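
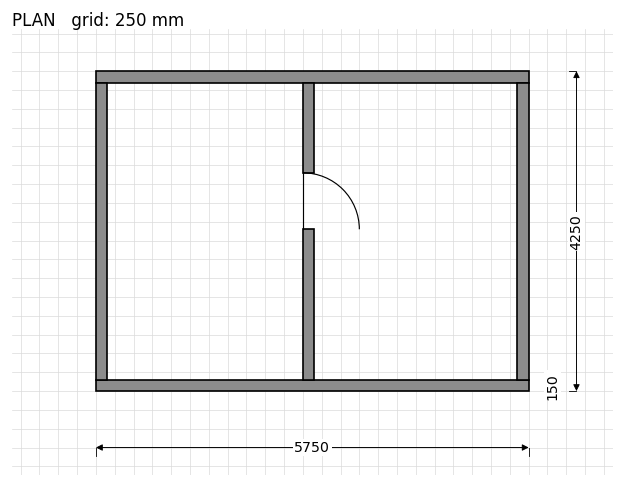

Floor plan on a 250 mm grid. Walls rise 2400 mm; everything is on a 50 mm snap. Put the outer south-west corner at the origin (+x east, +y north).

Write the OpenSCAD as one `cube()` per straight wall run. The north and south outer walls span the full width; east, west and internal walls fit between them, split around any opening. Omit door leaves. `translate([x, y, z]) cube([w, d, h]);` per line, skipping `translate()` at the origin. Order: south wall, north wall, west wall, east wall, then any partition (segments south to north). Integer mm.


cube([5750, 150, 2400]);
translate([0, 4100, 0]) cube([5750, 150, 2400]);
translate([0, 150, 0]) cube([150, 3950, 2400]);
translate([5600, 150, 0]) cube([150, 3950, 2400]);
translate([2750, 150, 0]) cube([150, 2000, 2400]);
translate([2750, 2900, 0]) cube([150, 1200, 2400]);


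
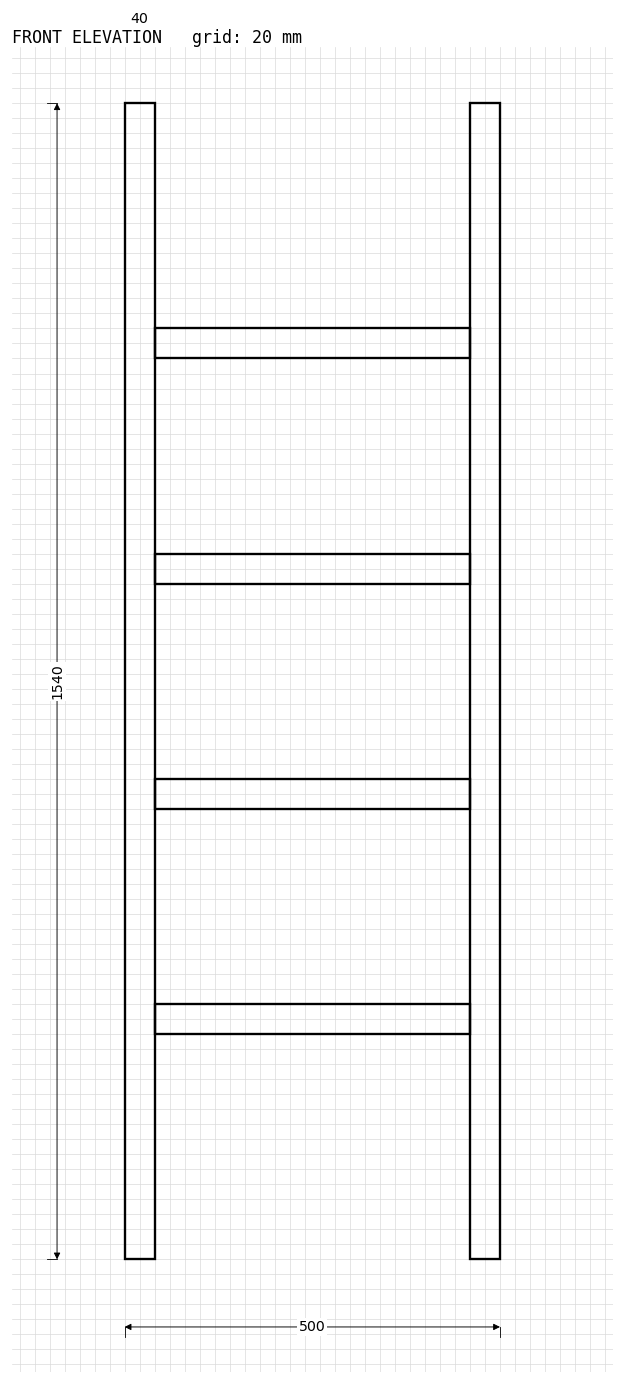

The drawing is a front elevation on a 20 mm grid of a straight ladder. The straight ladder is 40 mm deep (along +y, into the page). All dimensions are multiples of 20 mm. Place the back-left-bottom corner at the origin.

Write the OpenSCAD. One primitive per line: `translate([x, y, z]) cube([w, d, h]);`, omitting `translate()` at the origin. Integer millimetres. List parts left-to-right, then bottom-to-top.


cube([40, 40, 1540]);
translate([40, 0, 300]) cube([420, 40, 40]);
translate([40, 0, 600]) cube([420, 40, 40]);
translate([40, 0, 900]) cube([420, 40, 40]);
translate([40, 0, 1200]) cube([420, 40, 40]);
translate([460, 0, 0]) cube([40, 40, 1540]);


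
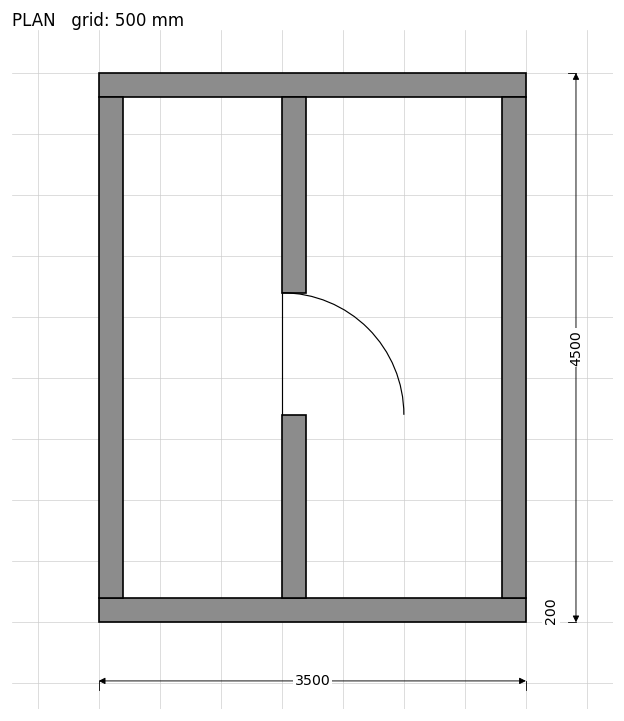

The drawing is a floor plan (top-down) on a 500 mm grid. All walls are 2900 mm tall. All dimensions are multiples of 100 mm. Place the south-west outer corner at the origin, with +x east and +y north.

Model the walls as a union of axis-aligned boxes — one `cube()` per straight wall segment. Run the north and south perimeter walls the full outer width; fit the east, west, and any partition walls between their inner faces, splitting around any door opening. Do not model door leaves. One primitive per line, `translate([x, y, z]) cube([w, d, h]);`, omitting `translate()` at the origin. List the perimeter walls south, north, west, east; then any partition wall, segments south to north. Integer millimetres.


cube([3500, 200, 2900]);
translate([0, 4300, 0]) cube([3500, 200, 2900]);
translate([0, 200, 0]) cube([200, 4100, 2900]);
translate([3300, 200, 0]) cube([200, 4100, 2900]);
translate([1500, 200, 0]) cube([200, 1500, 2900]);
translate([1500, 2700, 0]) cube([200, 1600, 2900]);


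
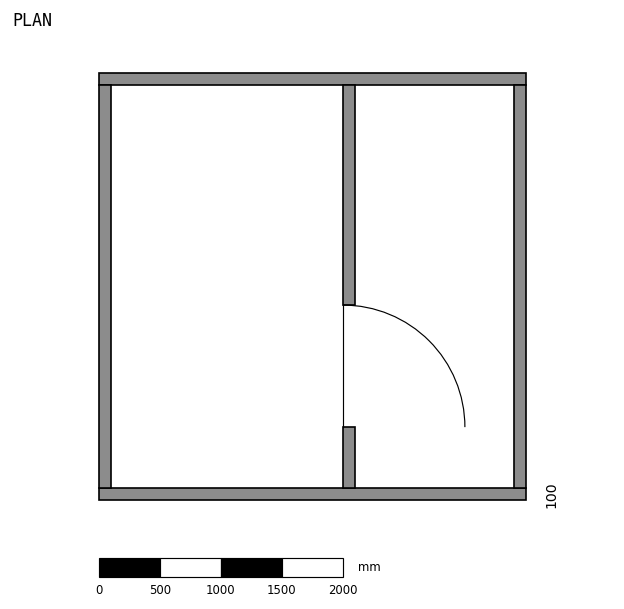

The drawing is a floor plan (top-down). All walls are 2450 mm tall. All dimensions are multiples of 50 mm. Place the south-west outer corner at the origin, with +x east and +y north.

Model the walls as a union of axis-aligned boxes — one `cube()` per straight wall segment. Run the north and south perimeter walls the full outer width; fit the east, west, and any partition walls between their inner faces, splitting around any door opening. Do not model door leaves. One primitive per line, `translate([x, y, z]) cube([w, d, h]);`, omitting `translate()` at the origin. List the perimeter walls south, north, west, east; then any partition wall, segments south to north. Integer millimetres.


cube([3500, 100, 2450]);
translate([0, 3400, 0]) cube([3500, 100, 2450]);
translate([0, 100, 0]) cube([100, 3300, 2450]);
translate([3400, 100, 0]) cube([100, 3300, 2450]);
translate([2000, 100, 0]) cube([100, 500, 2450]);
translate([2000, 1600, 0]) cube([100, 1800, 2450]);


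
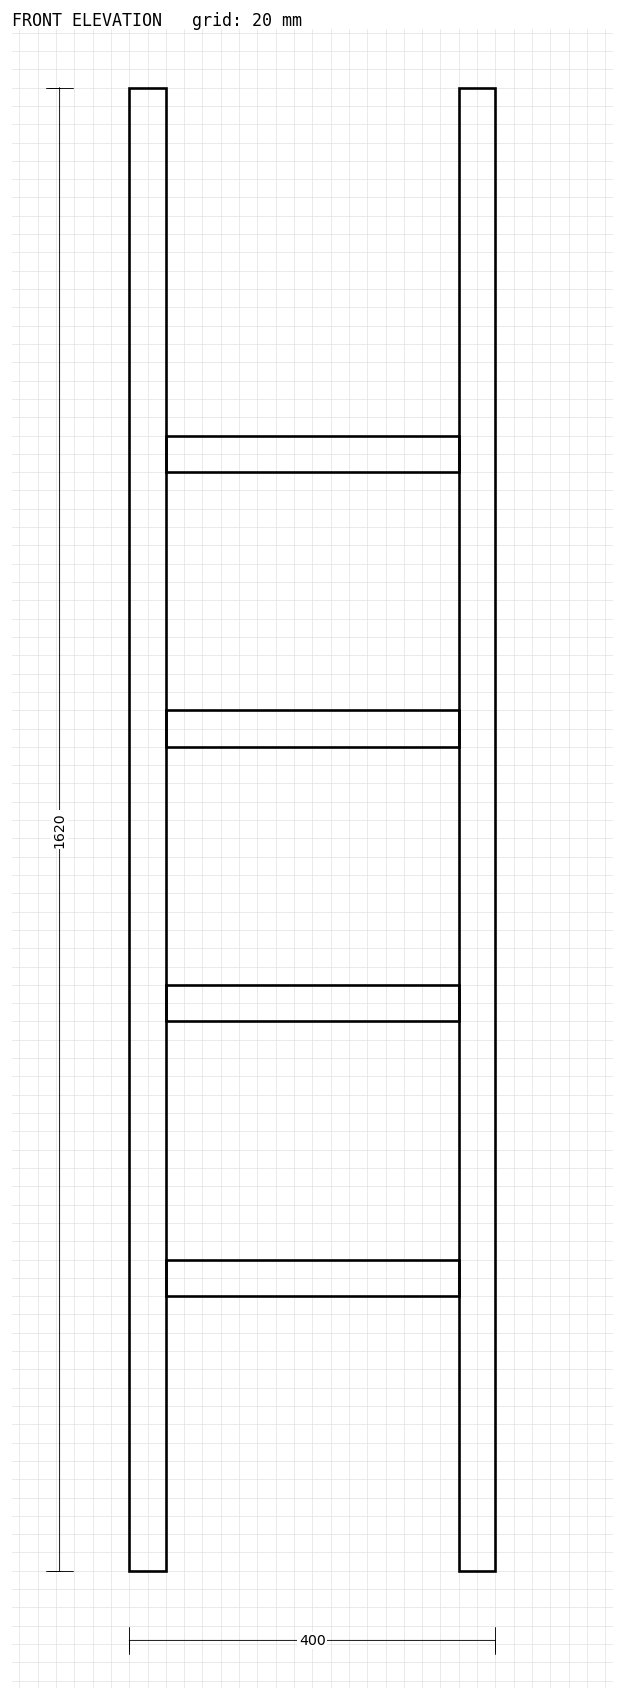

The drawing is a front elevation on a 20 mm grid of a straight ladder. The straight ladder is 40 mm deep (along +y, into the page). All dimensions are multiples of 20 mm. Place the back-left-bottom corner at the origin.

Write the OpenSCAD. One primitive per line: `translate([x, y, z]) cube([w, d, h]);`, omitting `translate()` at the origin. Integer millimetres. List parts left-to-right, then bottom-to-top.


cube([40, 40, 1620]);
translate([40, 0, 300]) cube([320, 40, 40]);
translate([40, 0, 600]) cube([320, 40, 40]);
translate([40, 0, 900]) cube([320, 40, 40]);
translate([40, 0, 1200]) cube([320, 40, 40]);
translate([360, 0, 0]) cube([40, 40, 1620]);


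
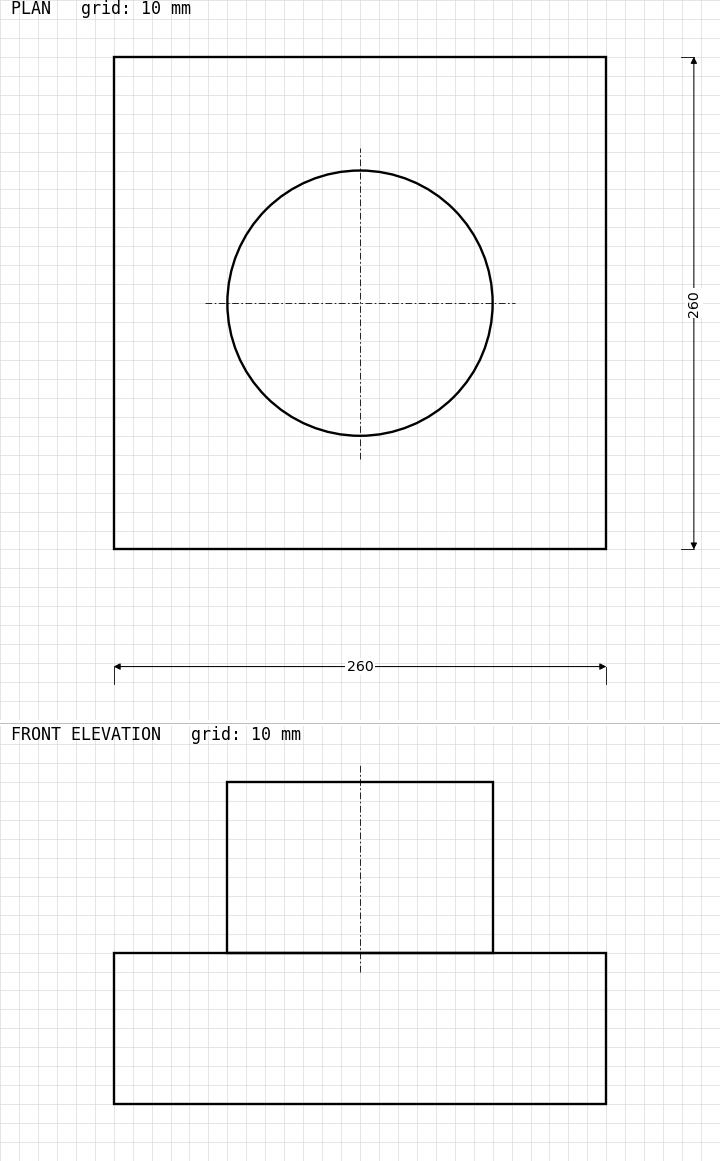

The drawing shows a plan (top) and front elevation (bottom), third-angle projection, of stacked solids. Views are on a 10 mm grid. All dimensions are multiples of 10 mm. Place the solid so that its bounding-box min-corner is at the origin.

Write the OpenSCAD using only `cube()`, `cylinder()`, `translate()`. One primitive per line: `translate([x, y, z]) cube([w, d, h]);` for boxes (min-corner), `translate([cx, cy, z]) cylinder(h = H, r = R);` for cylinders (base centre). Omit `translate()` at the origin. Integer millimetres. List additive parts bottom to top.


cube([260, 260, 80]);
translate([130, 130, 80]) cylinder(h = 90, r = 70);


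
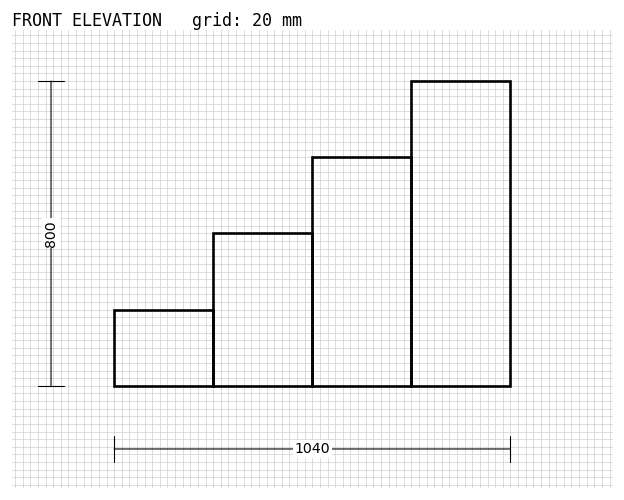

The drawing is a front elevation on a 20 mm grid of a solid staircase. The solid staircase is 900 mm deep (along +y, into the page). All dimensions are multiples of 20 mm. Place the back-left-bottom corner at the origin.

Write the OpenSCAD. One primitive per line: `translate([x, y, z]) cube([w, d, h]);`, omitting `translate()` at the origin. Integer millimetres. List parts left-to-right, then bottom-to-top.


cube([260, 900, 200]);
translate([260, 0, 0]) cube([260, 900, 400]);
translate([520, 0, 0]) cube([260, 900, 600]);
translate([780, 0, 0]) cube([260, 900, 800]);


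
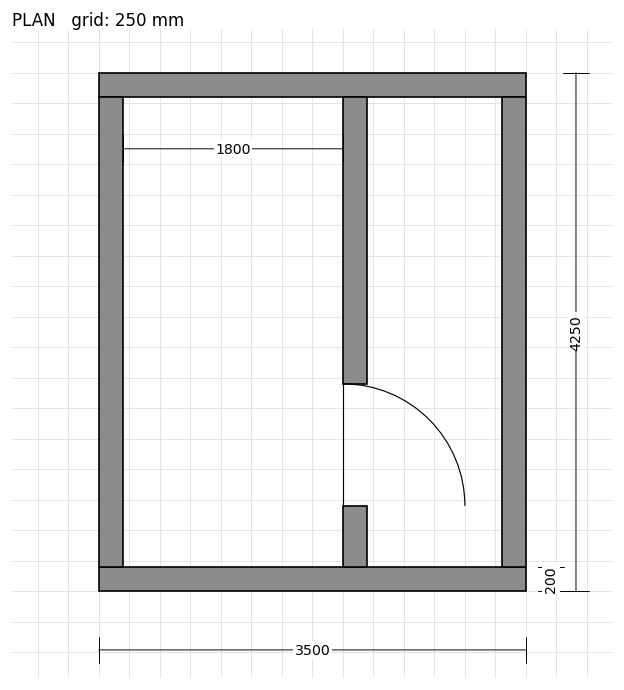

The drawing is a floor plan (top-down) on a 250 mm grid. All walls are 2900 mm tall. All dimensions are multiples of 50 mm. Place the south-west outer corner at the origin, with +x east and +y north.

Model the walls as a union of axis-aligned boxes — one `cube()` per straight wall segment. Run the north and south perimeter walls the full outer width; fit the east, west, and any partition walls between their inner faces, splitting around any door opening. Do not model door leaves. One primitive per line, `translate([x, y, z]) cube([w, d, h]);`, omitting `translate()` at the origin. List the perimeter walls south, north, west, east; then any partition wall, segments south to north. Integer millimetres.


cube([3500, 200, 2900]);
translate([0, 4050, 0]) cube([3500, 200, 2900]);
translate([0, 200, 0]) cube([200, 3850, 2900]);
translate([3300, 200, 0]) cube([200, 3850, 2900]);
translate([2000, 200, 0]) cube([200, 500, 2900]);
translate([2000, 1700, 0]) cube([200, 2350, 2900]);


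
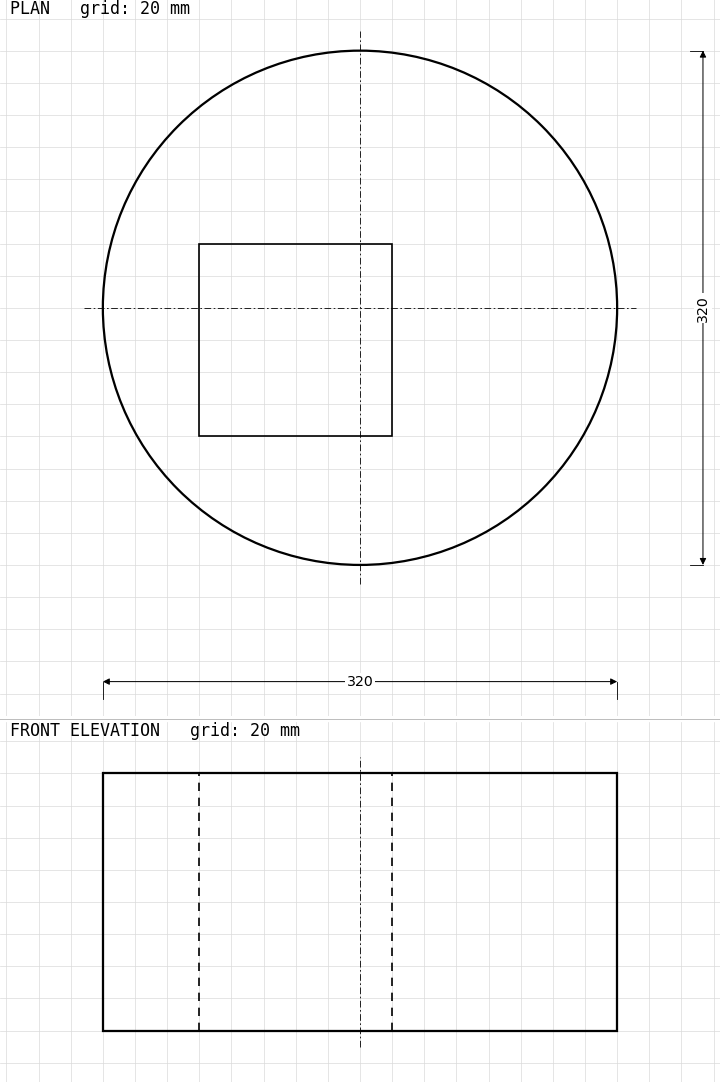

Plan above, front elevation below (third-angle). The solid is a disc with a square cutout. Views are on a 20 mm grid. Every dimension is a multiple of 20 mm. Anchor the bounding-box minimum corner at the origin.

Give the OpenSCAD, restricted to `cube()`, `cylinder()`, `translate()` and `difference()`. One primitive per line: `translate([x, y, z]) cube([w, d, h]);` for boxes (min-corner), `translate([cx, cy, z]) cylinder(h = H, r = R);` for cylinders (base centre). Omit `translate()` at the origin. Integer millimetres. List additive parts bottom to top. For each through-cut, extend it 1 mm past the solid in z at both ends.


difference() {
  translate([160, 160, 0]) cylinder(h = 160, r = 160);
  translate([60, 80, -1]) cube([120, 120, 162]);
}


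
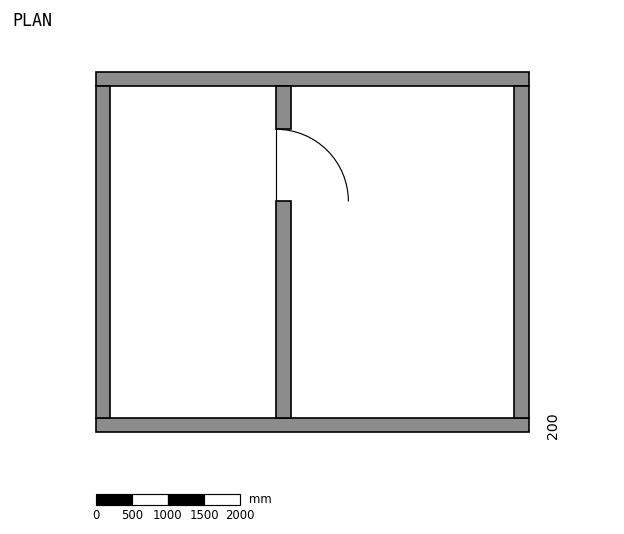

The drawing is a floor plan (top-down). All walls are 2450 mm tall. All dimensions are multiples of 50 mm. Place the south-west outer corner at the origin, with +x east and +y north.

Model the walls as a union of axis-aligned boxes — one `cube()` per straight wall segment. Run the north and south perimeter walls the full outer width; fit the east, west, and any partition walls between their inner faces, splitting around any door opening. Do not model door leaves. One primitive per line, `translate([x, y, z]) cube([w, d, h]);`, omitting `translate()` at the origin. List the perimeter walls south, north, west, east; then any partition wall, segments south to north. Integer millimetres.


cube([6000, 200, 2450]);
translate([0, 4800, 0]) cube([6000, 200, 2450]);
translate([0, 200, 0]) cube([200, 4600, 2450]);
translate([5800, 200, 0]) cube([200, 4600, 2450]);
translate([2500, 200, 0]) cube([200, 3000, 2450]);
translate([2500, 4200, 0]) cube([200, 600, 2450]);


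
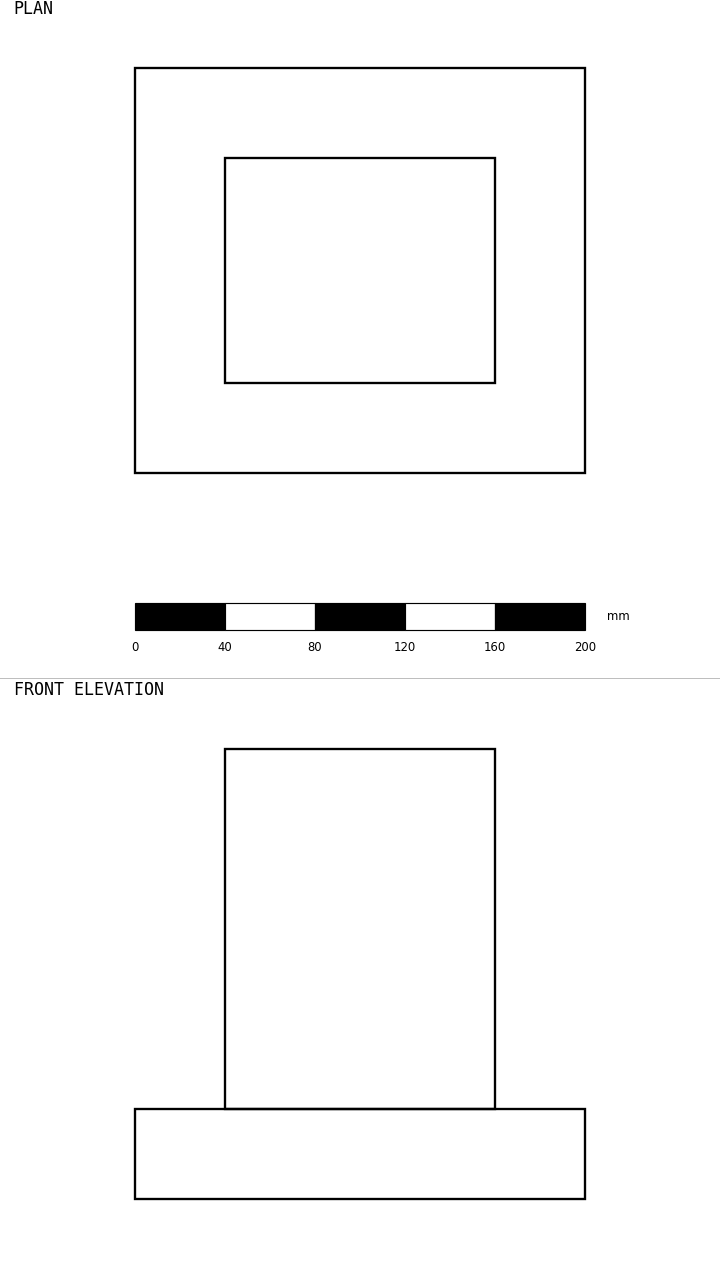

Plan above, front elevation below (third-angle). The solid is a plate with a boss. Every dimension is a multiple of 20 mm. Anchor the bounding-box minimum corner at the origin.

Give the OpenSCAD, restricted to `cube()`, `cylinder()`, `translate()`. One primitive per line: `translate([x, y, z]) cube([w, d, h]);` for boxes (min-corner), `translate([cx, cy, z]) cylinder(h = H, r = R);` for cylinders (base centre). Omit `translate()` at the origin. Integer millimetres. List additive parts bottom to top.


cube([200, 180, 40]);
translate([40, 40, 40]) cube([120, 100, 160]);


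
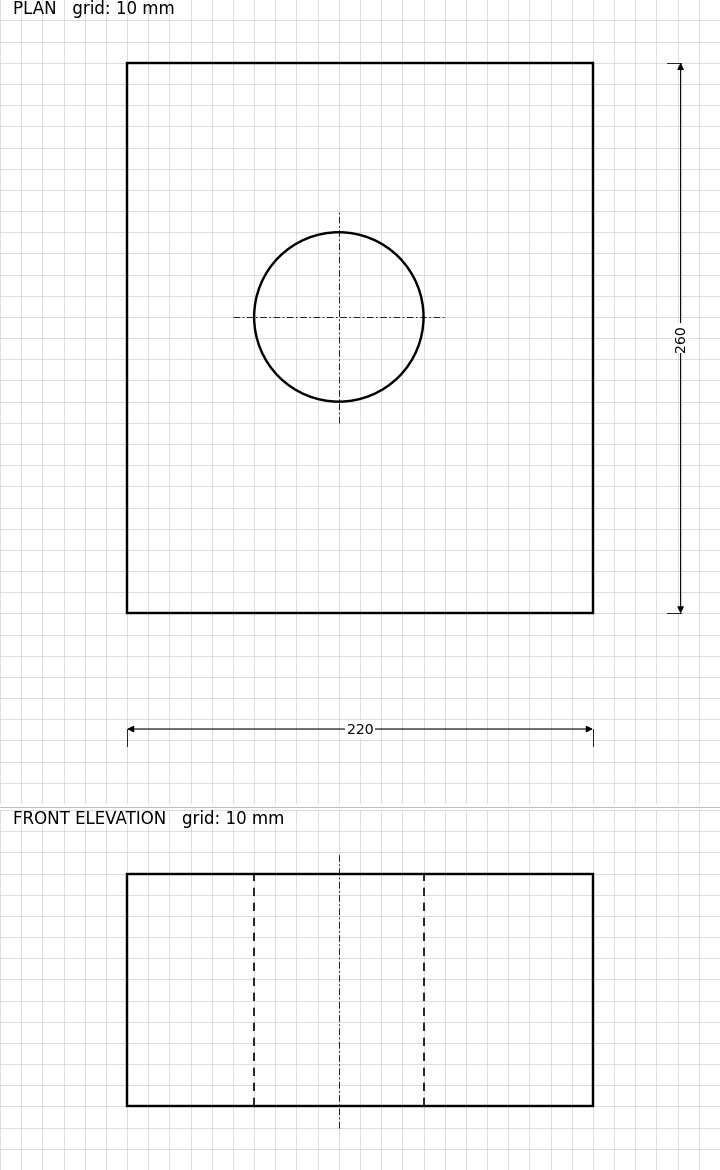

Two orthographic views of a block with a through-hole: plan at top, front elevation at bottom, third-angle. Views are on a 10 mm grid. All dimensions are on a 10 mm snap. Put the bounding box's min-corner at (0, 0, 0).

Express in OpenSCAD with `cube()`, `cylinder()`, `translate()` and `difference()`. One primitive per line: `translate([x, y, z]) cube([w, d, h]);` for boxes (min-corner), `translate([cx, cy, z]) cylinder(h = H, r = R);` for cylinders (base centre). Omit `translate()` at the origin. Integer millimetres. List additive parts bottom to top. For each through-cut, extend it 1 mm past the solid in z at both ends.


difference() {
  cube([220, 260, 110]);
  translate([100, 140, -1]) cylinder(h = 112, r = 40);
}


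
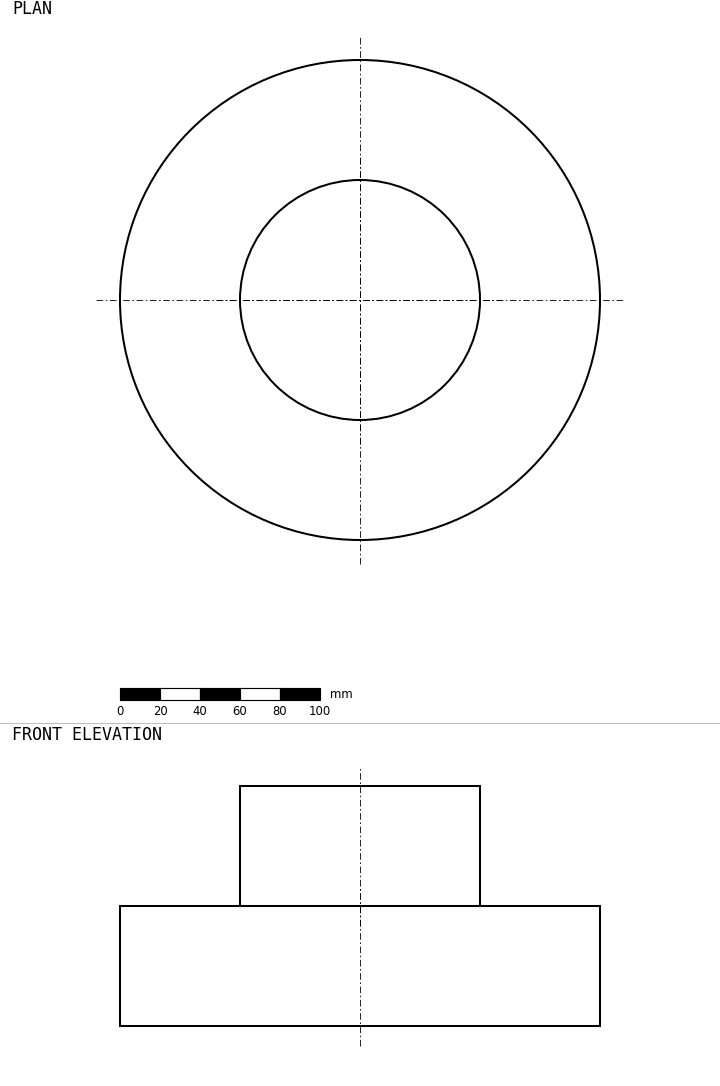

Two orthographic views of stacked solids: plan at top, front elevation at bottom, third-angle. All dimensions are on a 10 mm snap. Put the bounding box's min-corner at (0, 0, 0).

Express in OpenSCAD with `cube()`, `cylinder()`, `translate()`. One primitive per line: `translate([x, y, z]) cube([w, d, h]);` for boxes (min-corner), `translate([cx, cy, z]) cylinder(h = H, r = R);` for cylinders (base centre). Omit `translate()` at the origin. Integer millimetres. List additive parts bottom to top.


translate([120, 120, 0]) cylinder(h = 60, r = 120);
translate([120, 120, 60]) cylinder(h = 60, r = 60);


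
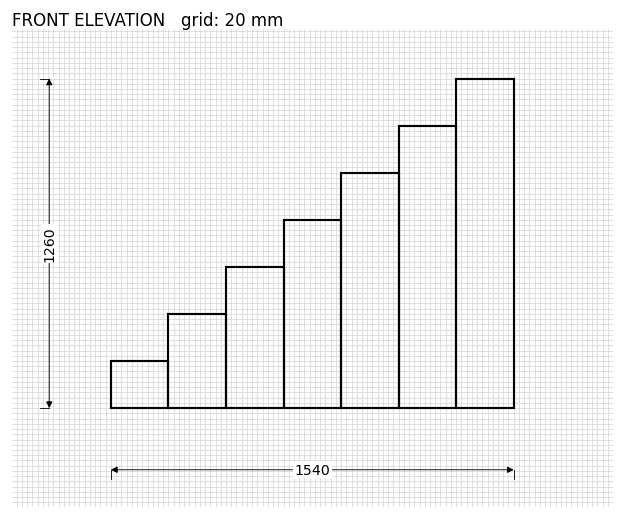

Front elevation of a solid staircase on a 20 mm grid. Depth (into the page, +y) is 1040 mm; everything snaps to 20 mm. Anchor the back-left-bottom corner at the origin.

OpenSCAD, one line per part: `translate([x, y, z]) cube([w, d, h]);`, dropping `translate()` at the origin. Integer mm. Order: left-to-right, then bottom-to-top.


cube([220, 1040, 180]);
translate([220, 0, 0]) cube([220, 1040, 360]);
translate([440, 0, 0]) cube([220, 1040, 540]);
translate([660, 0, 0]) cube([220, 1040, 720]);
translate([880, 0, 0]) cube([220, 1040, 900]);
translate([1100, 0, 0]) cube([220, 1040, 1080]);
translate([1320, 0, 0]) cube([220, 1040, 1260]);


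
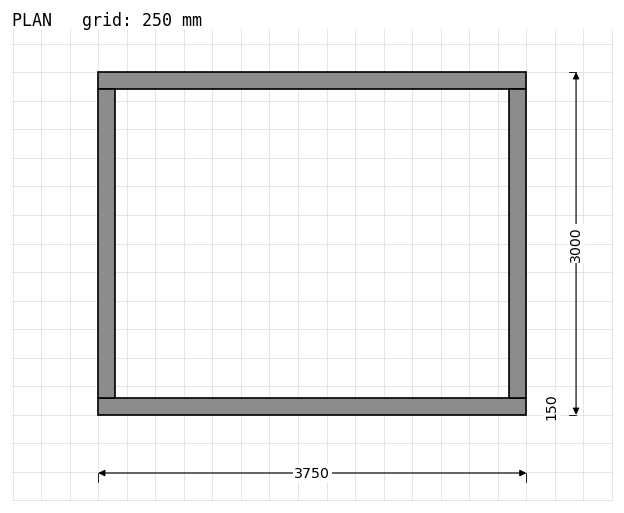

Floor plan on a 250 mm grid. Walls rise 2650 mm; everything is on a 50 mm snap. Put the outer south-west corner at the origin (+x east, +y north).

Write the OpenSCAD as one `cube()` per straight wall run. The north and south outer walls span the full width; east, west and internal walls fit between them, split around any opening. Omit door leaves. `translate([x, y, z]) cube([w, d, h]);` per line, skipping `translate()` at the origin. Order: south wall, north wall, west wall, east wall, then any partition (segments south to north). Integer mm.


cube([3750, 150, 2650]);
translate([0, 2850, 0]) cube([3750, 150, 2650]);
translate([0, 150, 0]) cube([150, 2700, 2650]);
translate([3600, 150, 0]) cube([150, 2700, 2650]);


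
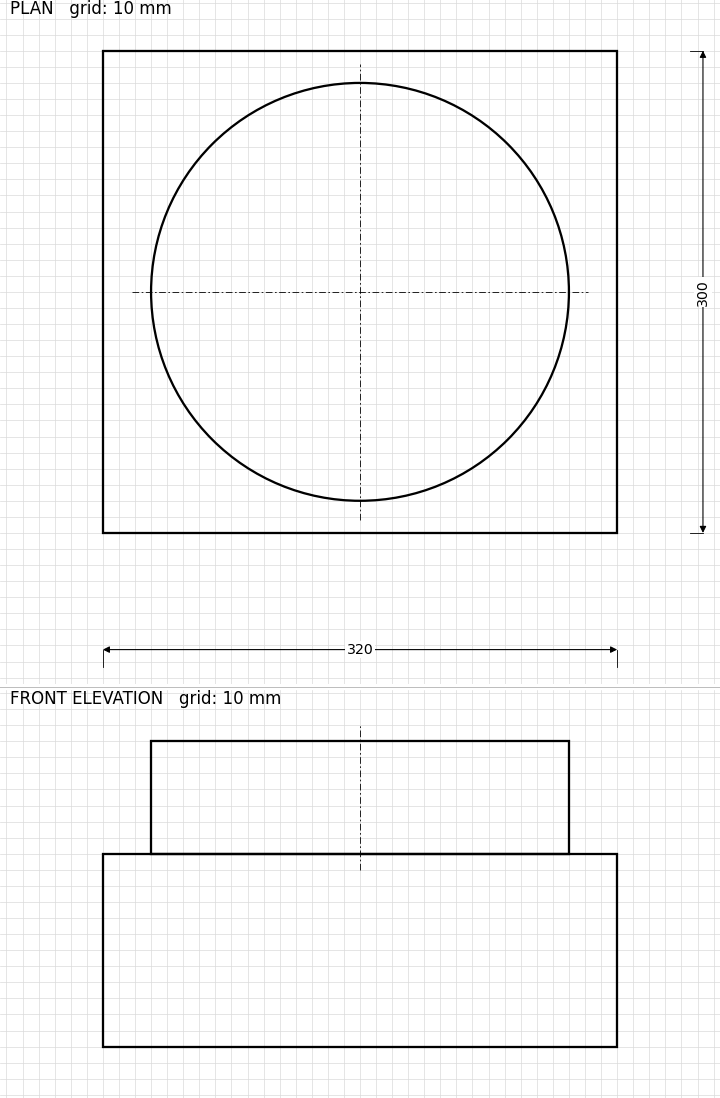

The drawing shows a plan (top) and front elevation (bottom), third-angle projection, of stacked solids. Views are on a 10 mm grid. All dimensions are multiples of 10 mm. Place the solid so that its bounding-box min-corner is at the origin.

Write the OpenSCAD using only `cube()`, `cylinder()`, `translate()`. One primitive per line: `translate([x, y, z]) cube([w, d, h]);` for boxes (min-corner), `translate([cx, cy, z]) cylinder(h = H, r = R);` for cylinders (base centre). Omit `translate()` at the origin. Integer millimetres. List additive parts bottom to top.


cube([320, 300, 120]);
translate([160, 150, 120]) cylinder(h = 70, r = 130);


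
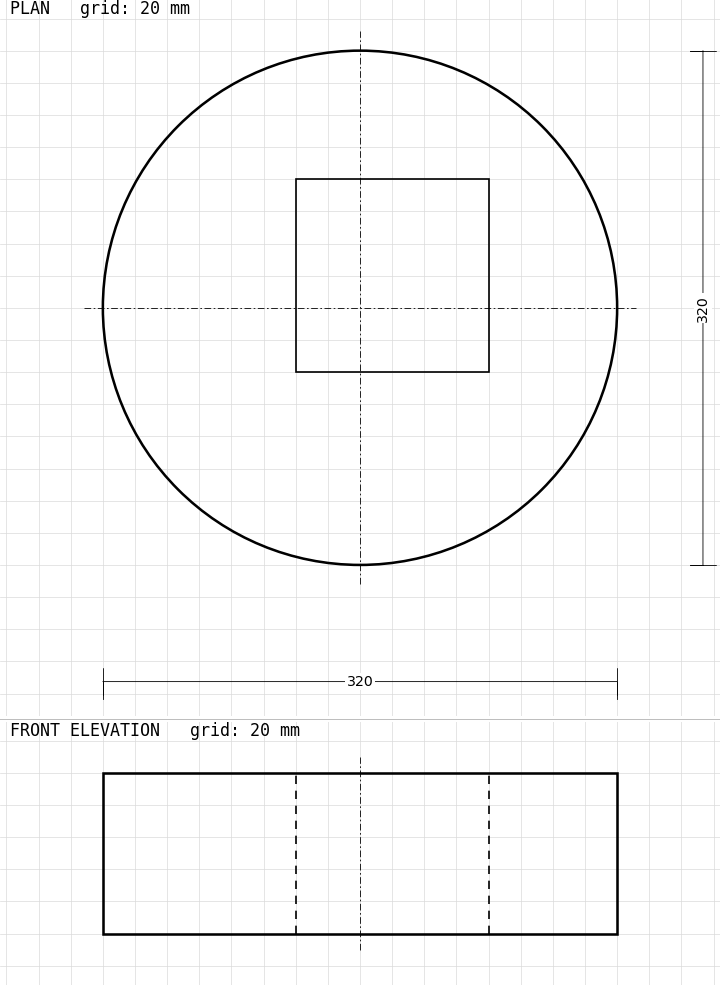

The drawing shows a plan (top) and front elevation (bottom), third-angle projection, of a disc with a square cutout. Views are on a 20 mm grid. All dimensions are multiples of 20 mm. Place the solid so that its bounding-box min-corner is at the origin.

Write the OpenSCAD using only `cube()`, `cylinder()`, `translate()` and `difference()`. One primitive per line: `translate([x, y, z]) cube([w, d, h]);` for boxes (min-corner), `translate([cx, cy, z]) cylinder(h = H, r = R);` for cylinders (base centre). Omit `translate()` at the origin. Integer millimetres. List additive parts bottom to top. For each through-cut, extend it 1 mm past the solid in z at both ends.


difference() {
  translate([160, 160, 0]) cylinder(h = 100, r = 160);
  translate([120, 120, -1]) cube([120, 120, 102]);
}


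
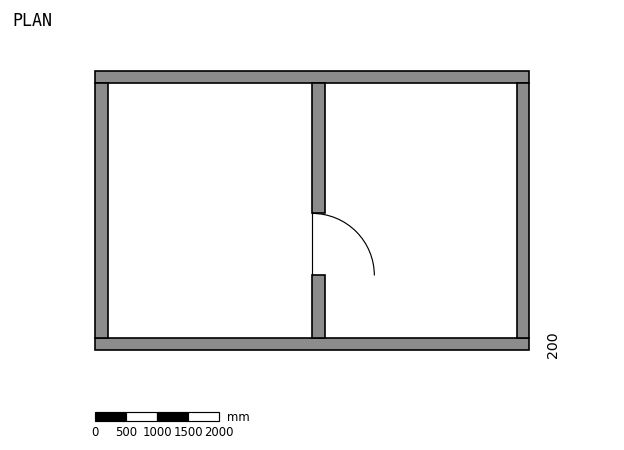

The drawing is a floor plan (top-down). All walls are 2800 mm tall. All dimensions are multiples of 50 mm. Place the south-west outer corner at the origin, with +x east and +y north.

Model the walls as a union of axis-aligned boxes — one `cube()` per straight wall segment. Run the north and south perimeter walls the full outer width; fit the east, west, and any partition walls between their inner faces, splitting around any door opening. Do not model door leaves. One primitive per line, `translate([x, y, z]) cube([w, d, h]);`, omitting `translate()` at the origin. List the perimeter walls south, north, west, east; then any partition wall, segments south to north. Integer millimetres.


cube([7000, 200, 2800]);
translate([0, 4300, 0]) cube([7000, 200, 2800]);
translate([0, 200, 0]) cube([200, 4100, 2800]);
translate([6800, 200, 0]) cube([200, 4100, 2800]);
translate([3500, 200, 0]) cube([200, 1000, 2800]);
translate([3500, 2200, 0]) cube([200, 2100, 2800]);


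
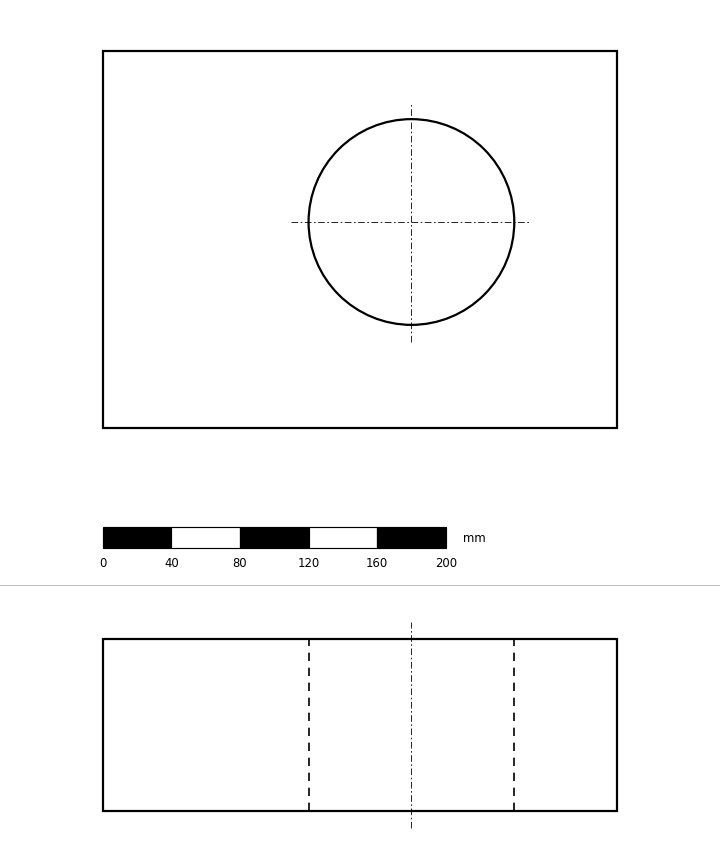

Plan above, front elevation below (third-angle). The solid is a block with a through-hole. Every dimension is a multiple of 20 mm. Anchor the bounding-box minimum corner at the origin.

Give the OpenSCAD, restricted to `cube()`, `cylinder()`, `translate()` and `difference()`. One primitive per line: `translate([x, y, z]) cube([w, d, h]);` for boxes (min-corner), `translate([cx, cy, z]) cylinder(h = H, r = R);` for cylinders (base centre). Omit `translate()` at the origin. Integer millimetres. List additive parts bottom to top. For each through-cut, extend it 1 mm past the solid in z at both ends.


difference() {
  cube([300, 220, 100]);
  translate([180, 120, -1]) cylinder(h = 102, r = 60);
}


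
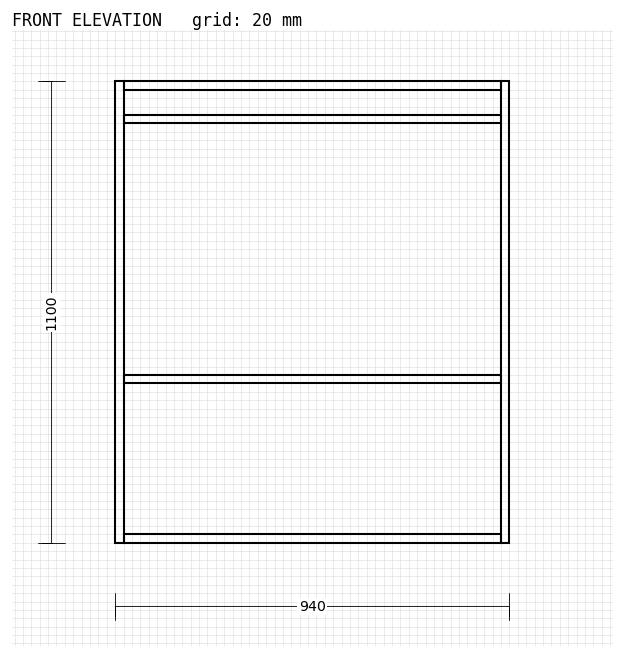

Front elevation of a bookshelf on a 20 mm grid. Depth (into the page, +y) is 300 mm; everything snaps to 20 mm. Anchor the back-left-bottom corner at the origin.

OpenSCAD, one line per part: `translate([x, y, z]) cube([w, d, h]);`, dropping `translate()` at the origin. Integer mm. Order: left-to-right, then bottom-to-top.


cube([20, 300, 1100]);
translate([20, 0, 0]) cube([900, 300, 20]);
translate([20, 0, 380]) cube([900, 300, 20]);
translate([20, 0, 1000]) cube([900, 300, 20]);
translate([20, 0, 1080]) cube([900, 300, 20]);
translate([920, 0, 0]) cube([20, 300, 1100]);


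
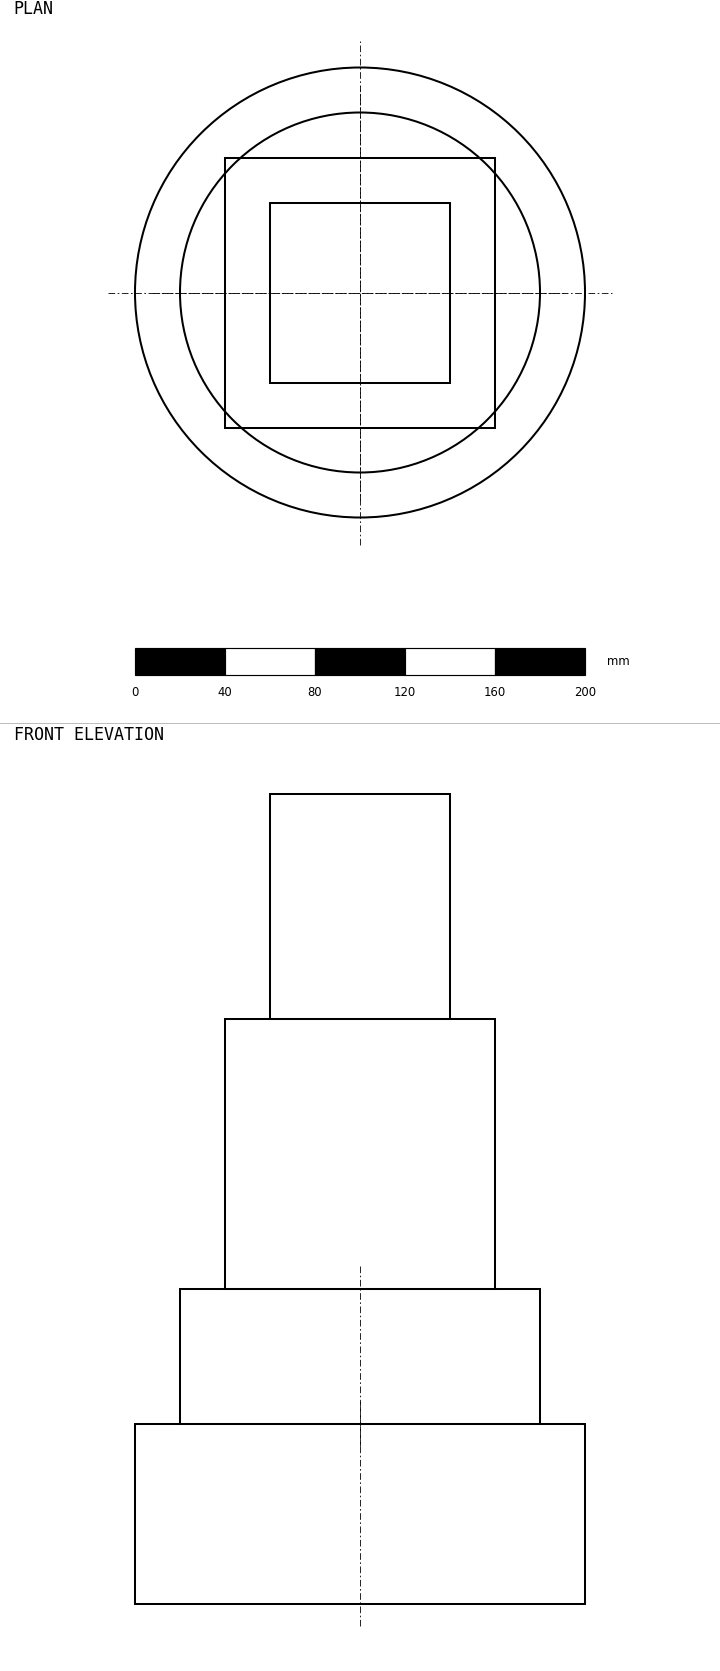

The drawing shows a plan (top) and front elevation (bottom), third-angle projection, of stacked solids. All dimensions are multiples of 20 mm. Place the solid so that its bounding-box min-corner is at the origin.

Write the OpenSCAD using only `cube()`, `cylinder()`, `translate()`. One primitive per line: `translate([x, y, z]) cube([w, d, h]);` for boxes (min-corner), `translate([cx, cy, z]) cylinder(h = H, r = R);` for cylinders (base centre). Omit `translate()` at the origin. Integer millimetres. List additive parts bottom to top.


translate([100, 100, 0]) cylinder(h = 80, r = 100);
translate([100, 100, 80]) cylinder(h = 60, r = 80);
translate([40, 40, 140]) cube([120, 120, 120]);
translate([60, 60, 260]) cube([80, 80, 100]);


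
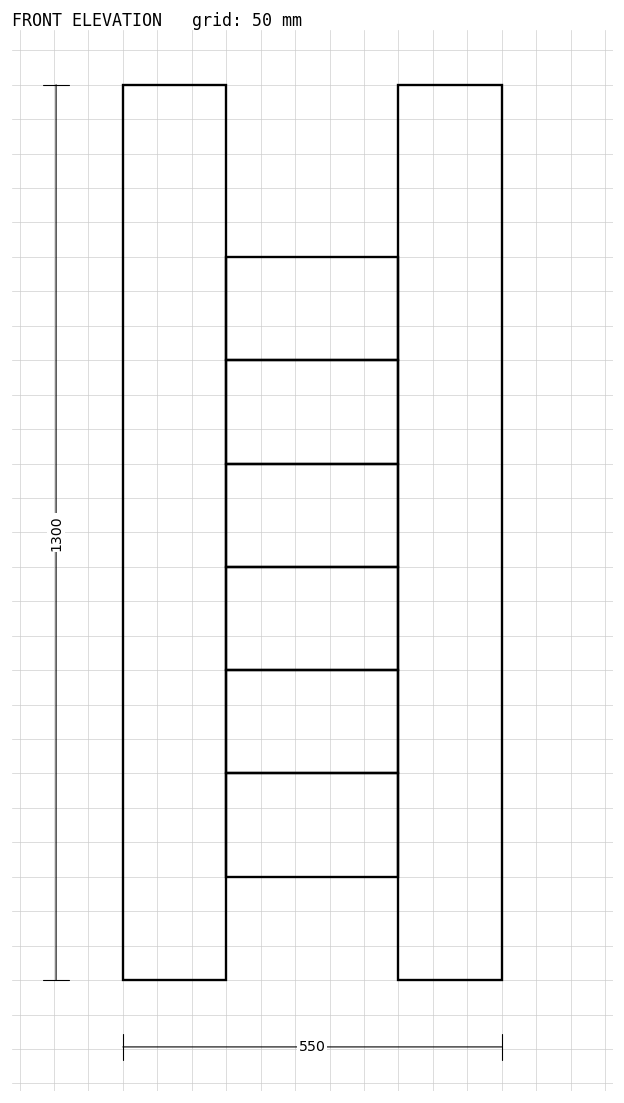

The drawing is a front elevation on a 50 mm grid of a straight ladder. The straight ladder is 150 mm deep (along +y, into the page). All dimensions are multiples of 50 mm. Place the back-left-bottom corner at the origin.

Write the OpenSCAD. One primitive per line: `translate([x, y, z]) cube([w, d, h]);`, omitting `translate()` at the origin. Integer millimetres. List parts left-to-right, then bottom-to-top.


cube([150, 150, 1300]);
translate([150, 0, 150]) cube([250, 150, 150]);
translate([150, 0, 300]) cube([250, 150, 150]);
translate([150, 0, 450]) cube([250, 150, 150]);
translate([150, 0, 600]) cube([250, 150, 150]);
translate([150, 0, 750]) cube([250, 150, 150]);
translate([150, 0, 900]) cube([250, 150, 150]);
translate([400, 0, 0]) cube([150, 150, 1300]);


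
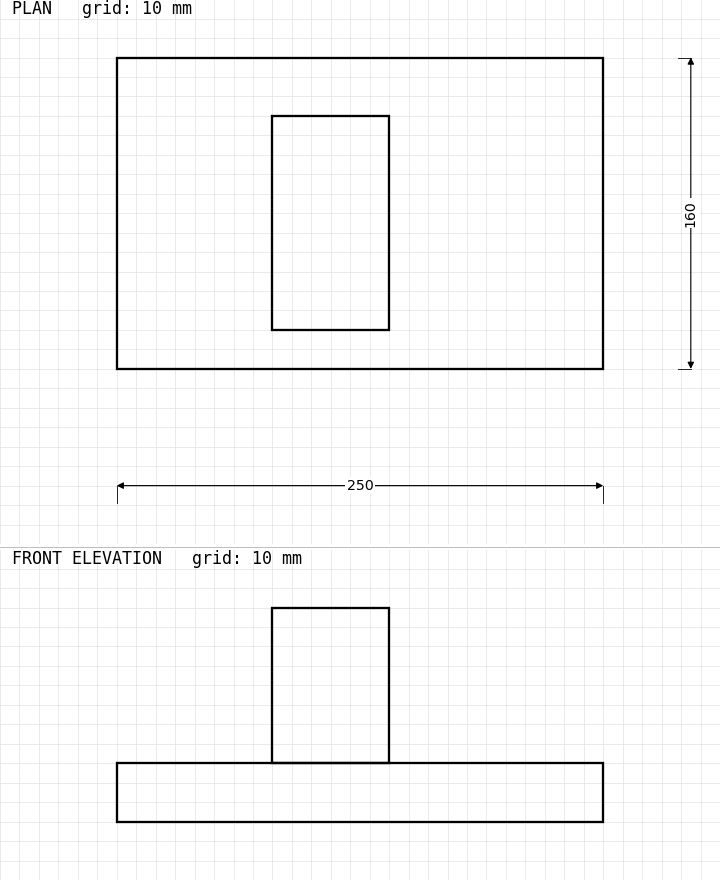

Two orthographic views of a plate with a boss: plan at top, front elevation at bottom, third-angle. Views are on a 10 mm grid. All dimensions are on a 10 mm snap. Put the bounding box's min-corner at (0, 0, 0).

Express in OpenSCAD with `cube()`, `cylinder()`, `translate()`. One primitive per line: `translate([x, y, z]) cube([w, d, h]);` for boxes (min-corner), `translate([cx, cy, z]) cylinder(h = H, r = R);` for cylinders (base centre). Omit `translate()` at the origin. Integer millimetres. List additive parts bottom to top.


cube([250, 160, 30]);
translate([80, 20, 30]) cube([60, 110, 80]);


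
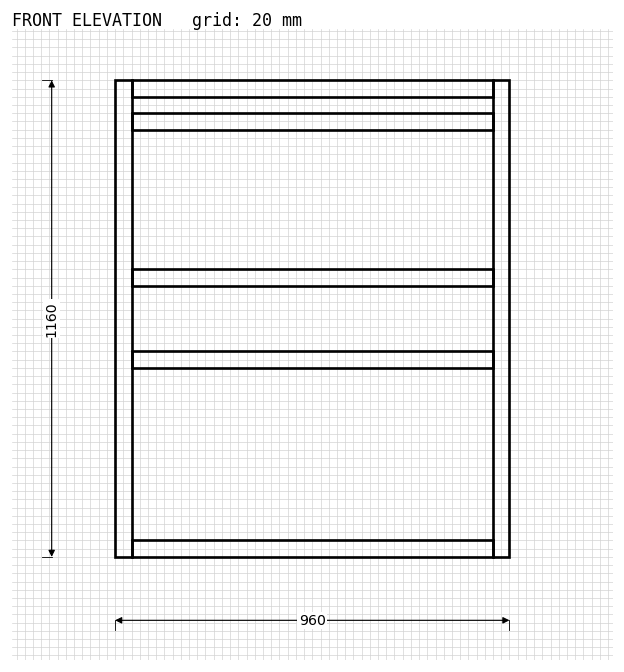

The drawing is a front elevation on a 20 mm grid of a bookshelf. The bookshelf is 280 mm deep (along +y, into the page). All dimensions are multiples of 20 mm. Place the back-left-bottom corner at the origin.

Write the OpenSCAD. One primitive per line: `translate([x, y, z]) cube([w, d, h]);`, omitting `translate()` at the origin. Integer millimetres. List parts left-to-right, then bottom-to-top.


cube([40, 280, 1160]);
translate([40, 0, 0]) cube([880, 280, 40]);
translate([40, 0, 460]) cube([880, 280, 40]);
translate([40, 0, 660]) cube([880, 280, 40]);
translate([40, 0, 1040]) cube([880, 280, 40]);
translate([40, 0, 1120]) cube([880, 280, 40]);
translate([920, 0, 0]) cube([40, 280, 1160]);


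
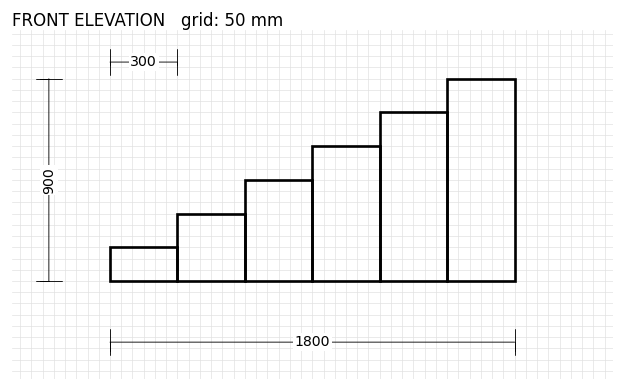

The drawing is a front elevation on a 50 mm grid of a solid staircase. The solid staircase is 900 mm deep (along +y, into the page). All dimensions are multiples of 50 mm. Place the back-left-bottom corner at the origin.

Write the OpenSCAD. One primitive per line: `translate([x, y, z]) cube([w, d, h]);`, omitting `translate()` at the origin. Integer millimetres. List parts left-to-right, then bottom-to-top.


cube([300, 900, 150]);
translate([300, 0, 0]) cube([300, 900, 300]);
translate([600, 0, 0]) cube([300, 900, 450]);
translate([900, 0, 0]) cube([300, 900, 600]);
translate([1200, 0, 0]) cube([300, 900, 750]);
translate([1500, 0, 0]) cube([300, 900, 900]);


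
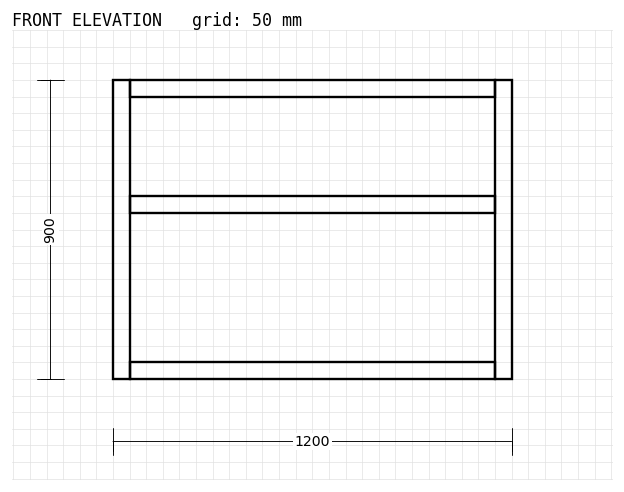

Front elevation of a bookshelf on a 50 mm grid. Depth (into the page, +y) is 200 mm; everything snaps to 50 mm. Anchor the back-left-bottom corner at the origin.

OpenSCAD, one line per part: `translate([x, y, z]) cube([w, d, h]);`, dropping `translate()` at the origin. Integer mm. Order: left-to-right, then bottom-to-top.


cube([50, 200, 900]);
translate([50, 0, 0]) cube([1100, 200, 50]);
translate([50, 0, 500]) cube([1100, 200, 50]);
translate([50, 0, 850]) cube([1100, 200, 50]);
translate([1150, 0, 0]) cube([50, 200, 900]);


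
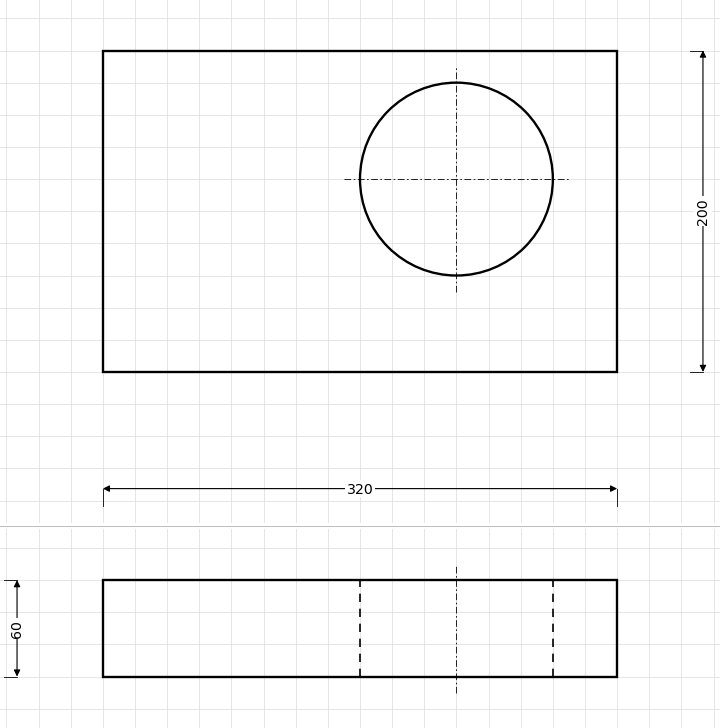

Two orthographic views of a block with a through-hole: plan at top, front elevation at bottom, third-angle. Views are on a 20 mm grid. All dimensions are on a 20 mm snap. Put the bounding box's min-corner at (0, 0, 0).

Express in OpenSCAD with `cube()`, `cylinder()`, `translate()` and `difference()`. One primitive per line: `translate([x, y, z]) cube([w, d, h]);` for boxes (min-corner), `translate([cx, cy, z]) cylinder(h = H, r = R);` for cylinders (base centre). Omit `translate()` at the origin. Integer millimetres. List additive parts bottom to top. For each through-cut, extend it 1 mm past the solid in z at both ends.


difference() {
  cube([320, 200, 60]);
  translate([220, 120, -1]) cylinder(h = 62, r = 60);
}


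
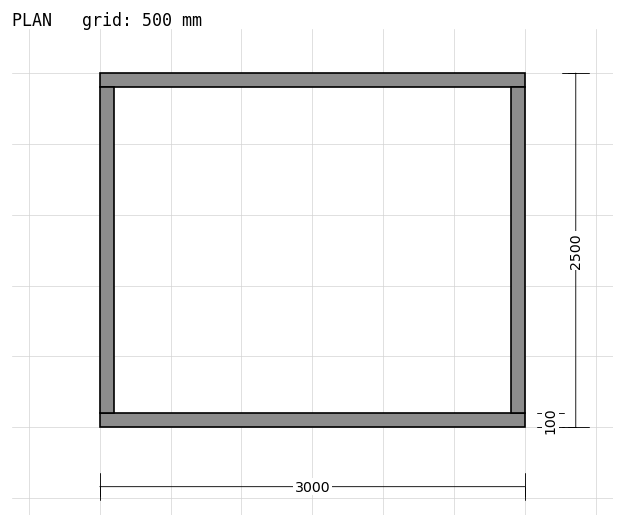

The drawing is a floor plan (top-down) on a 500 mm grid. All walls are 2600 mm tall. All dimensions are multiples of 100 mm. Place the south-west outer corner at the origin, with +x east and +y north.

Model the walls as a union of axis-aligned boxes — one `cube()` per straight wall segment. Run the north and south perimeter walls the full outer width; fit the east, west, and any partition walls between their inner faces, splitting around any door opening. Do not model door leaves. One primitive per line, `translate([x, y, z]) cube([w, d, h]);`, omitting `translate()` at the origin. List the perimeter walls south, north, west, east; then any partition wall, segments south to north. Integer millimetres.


cube([3000, 100, 2600]);
translate([0, 2400, 0]) cube([3000, 100, 2600]);
translate([0, 100, 0]) cube([100, 2300, 2600]);
translate([2900, 100, 0]) cube([100, 2300, 2600]);


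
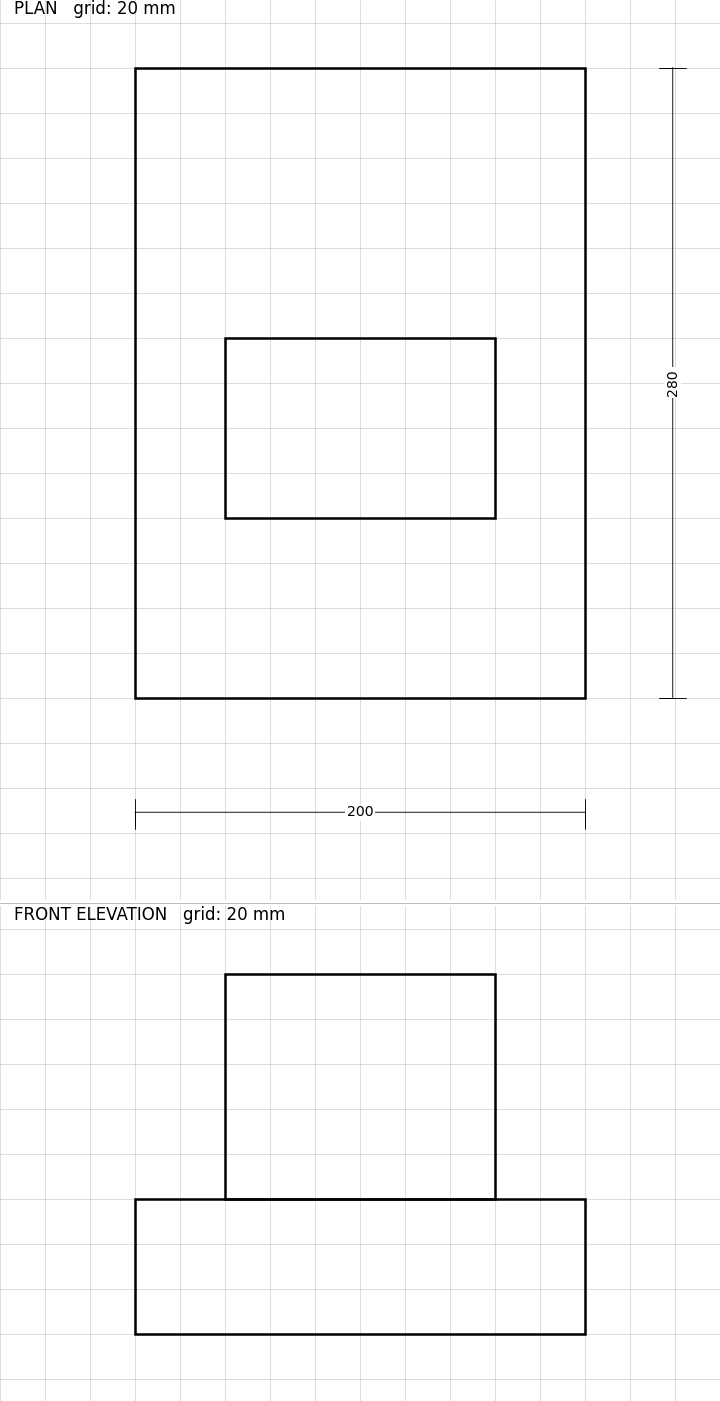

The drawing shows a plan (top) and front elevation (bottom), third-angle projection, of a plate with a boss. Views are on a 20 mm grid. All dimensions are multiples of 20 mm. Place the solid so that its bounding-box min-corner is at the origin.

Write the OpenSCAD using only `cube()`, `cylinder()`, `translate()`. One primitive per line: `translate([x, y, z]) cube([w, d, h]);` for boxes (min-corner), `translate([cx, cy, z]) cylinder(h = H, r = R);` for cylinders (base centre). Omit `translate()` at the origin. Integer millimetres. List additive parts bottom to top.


cube([200, 280, 60]);
translate([40, 80, 60]) cube([120, 80, 100]);


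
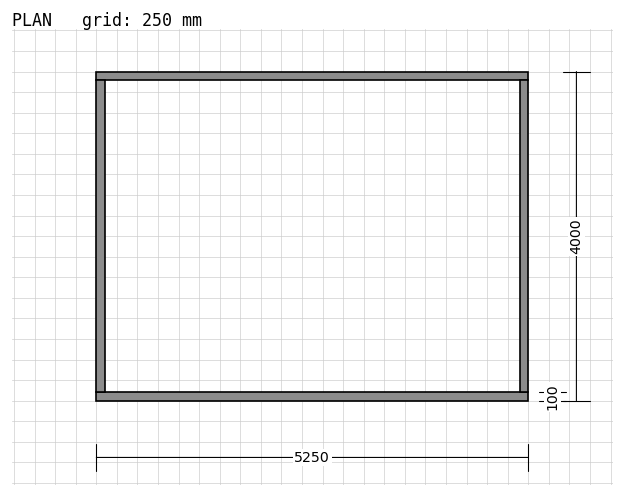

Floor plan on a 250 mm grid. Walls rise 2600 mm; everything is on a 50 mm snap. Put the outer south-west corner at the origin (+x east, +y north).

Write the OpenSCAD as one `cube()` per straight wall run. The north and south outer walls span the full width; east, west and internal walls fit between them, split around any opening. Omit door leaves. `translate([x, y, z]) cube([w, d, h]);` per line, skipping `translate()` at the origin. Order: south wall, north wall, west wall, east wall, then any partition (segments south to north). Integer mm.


cube([5250, 100, 2600]);
translate([0, 3900, 0]) cube([5250, 100, 2600]);
translate([0, 100, 0]) cube([100, 3800, 2600]);
translate([5150, 100, 0]) cube([100, 3800, 2600]);


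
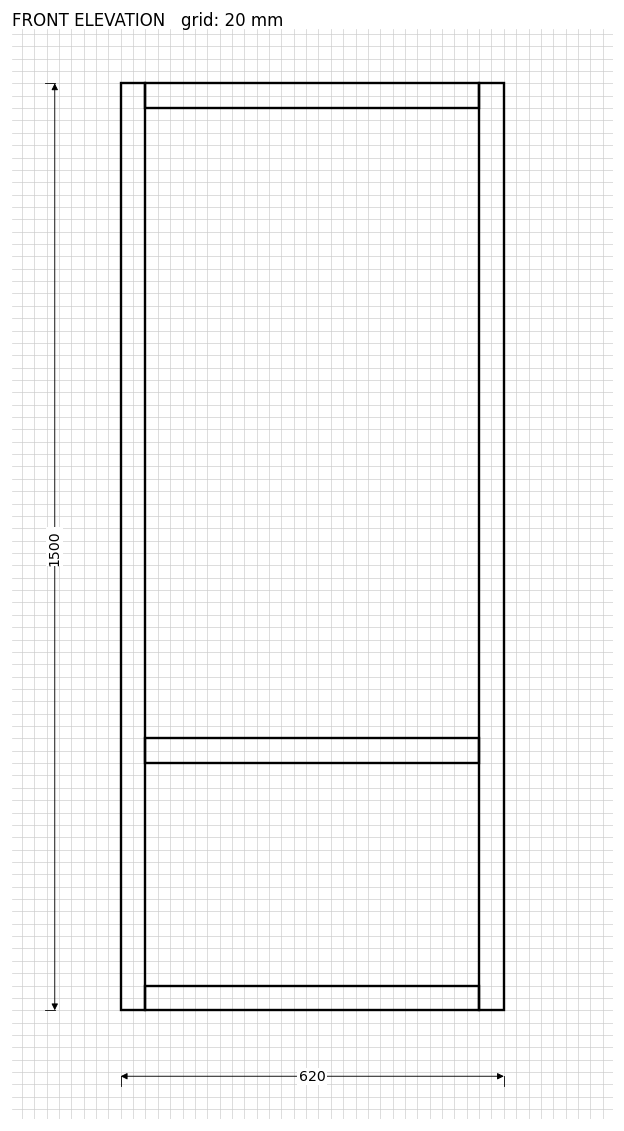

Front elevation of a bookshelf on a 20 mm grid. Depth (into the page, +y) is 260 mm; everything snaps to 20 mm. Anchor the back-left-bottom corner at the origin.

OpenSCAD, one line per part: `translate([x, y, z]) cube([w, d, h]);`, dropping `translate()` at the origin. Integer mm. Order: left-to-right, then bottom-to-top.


cube([40, 260, 1500]);
translate([40, 0, 0]) cube([540, 260, 40]);
translate([40, 0, 400]) cube([540, 260, 40]);
translate([40, 0, 1460]) cube([540, 260, 40]);
translate([580, 0, 0]) cube([40, 260, 1500]);


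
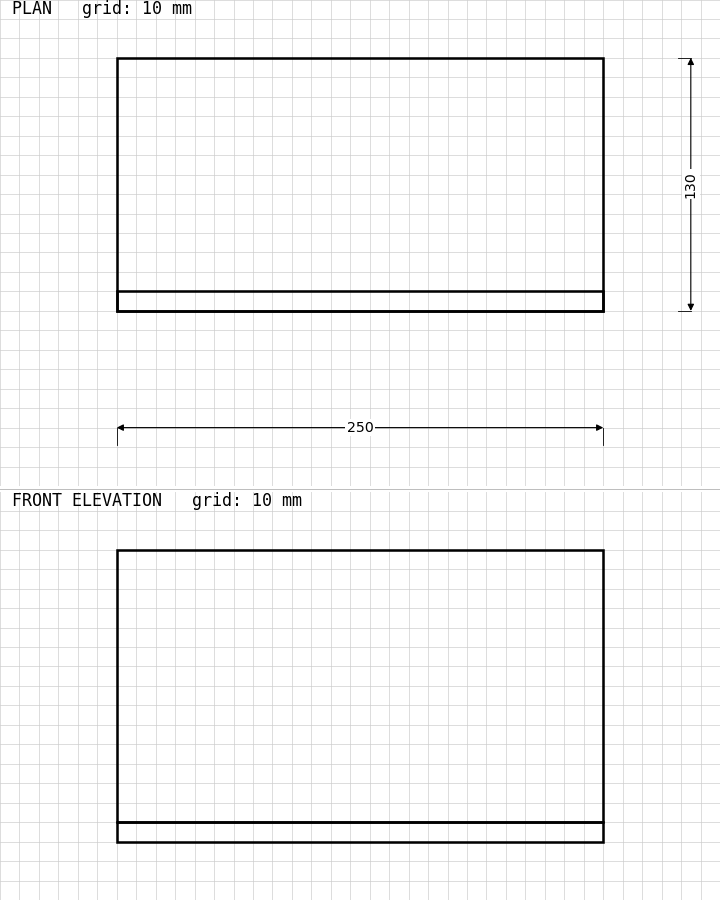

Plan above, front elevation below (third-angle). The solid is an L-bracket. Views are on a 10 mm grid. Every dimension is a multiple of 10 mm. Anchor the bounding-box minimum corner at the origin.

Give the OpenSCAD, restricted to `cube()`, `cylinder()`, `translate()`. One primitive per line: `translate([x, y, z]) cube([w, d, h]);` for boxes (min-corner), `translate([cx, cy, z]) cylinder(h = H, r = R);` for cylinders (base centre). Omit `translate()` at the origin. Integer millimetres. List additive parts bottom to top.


cube([250, 130, 10]);
translate([0, 0, 10]) cube([250, 10, 140]);


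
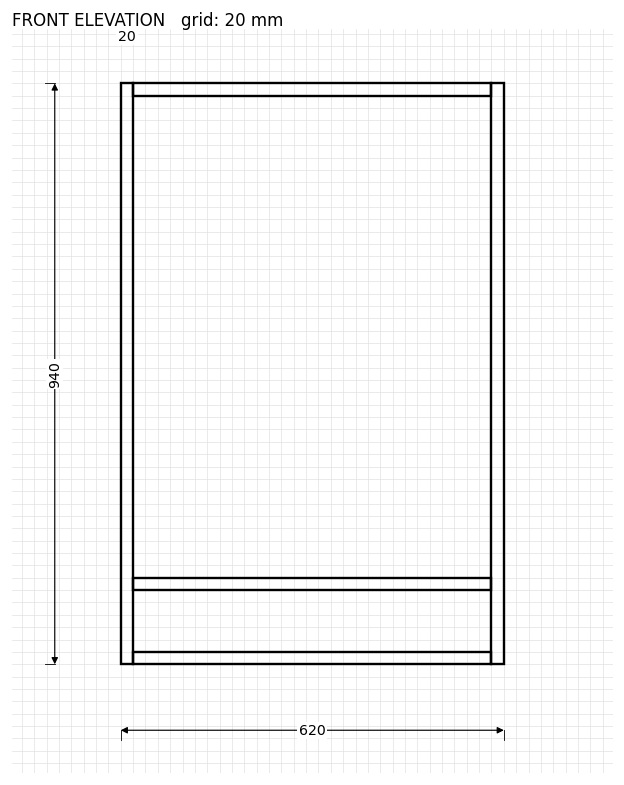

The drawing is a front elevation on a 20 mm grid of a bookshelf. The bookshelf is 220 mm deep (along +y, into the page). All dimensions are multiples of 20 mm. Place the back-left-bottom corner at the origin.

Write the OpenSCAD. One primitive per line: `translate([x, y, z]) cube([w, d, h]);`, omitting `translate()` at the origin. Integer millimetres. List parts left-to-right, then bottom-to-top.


cube([20, 220, 940]);
translate([20, 0, 0]) cube([580, 220, 20]);
translate([20, 0, 120]) cube([580, 220, 20]);
translate([20, 0, 920]) cube([580, 220, 20]);
translate([600, 0, 0]) cube([20, 220, 940]);


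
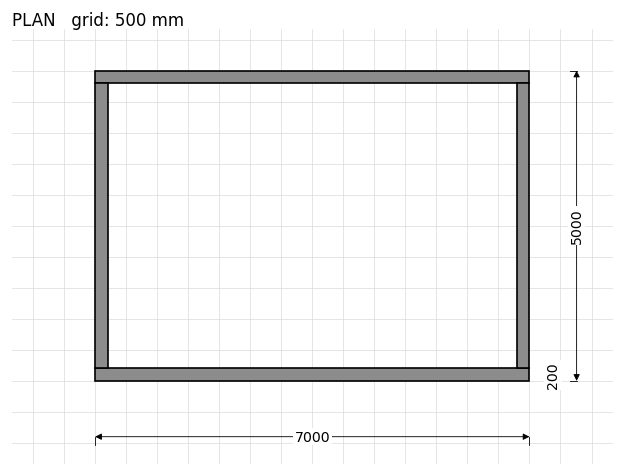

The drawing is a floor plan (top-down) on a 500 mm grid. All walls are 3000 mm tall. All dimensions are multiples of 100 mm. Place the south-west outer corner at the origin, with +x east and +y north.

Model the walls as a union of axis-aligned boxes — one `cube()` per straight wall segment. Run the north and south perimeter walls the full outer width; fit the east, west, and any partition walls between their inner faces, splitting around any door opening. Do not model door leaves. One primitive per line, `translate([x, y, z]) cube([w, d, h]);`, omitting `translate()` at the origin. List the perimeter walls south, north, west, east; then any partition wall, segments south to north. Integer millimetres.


cube([7000, 200, 3000]);
translate([0, 4800, 0]) cube([7000, 200, 3000]);
translate([0, 200, 0]) cube([200, 4600, 3000]);
translate([6800, 200, 0]) cube([200, 4600, 3000]);


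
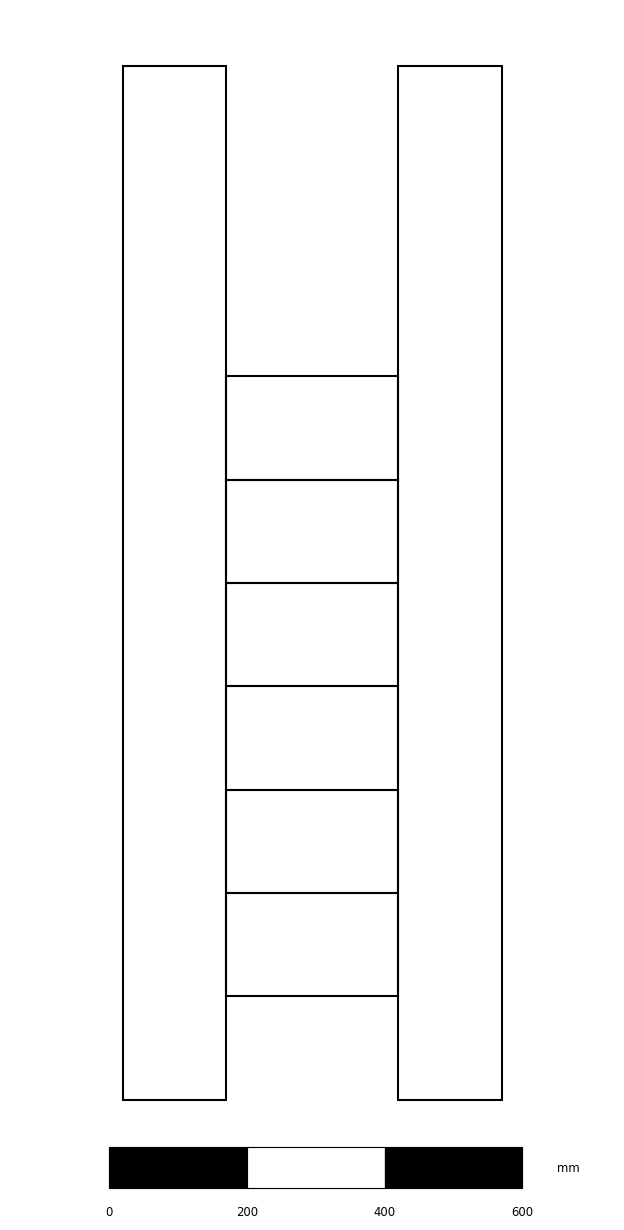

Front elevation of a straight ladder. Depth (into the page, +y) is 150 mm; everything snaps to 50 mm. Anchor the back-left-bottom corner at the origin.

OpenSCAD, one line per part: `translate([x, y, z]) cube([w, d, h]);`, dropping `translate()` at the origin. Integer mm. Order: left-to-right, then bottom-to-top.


cube([150, 150, 1500]);
translate([150, 0, 150]) cube([250, 150, 150]);
translate([150, 0, 300]) cube([250, 150, 150]);
translate([150, 0, 450]) cube([250, 150, 150]);
translate([150, 0, 600]) cube([250, 150, 150]);
translate([150, 0, 750]) cube([250, 150, 150]);
translate([150, 0, 900]) cube([250, 150, 150]);
translate([400, 0, 0]) cube([150, 150, 1500]);


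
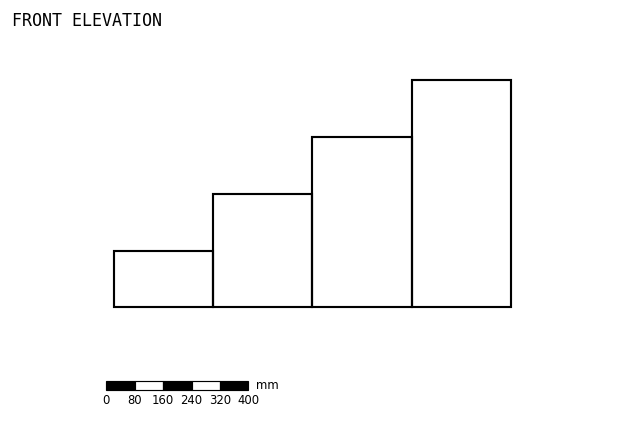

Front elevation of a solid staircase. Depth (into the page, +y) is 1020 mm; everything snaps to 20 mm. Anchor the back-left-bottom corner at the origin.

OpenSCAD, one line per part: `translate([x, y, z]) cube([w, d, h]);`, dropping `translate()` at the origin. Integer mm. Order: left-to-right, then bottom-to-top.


cube([280, 1020, 160]);
translate([280, 0, 0]) cube([280, 1020, 320]);
translate([560, 0, 0]) cube([280, 1020, 480]);
translate([840, 0, 0]) cube([280, 1020, 640]);


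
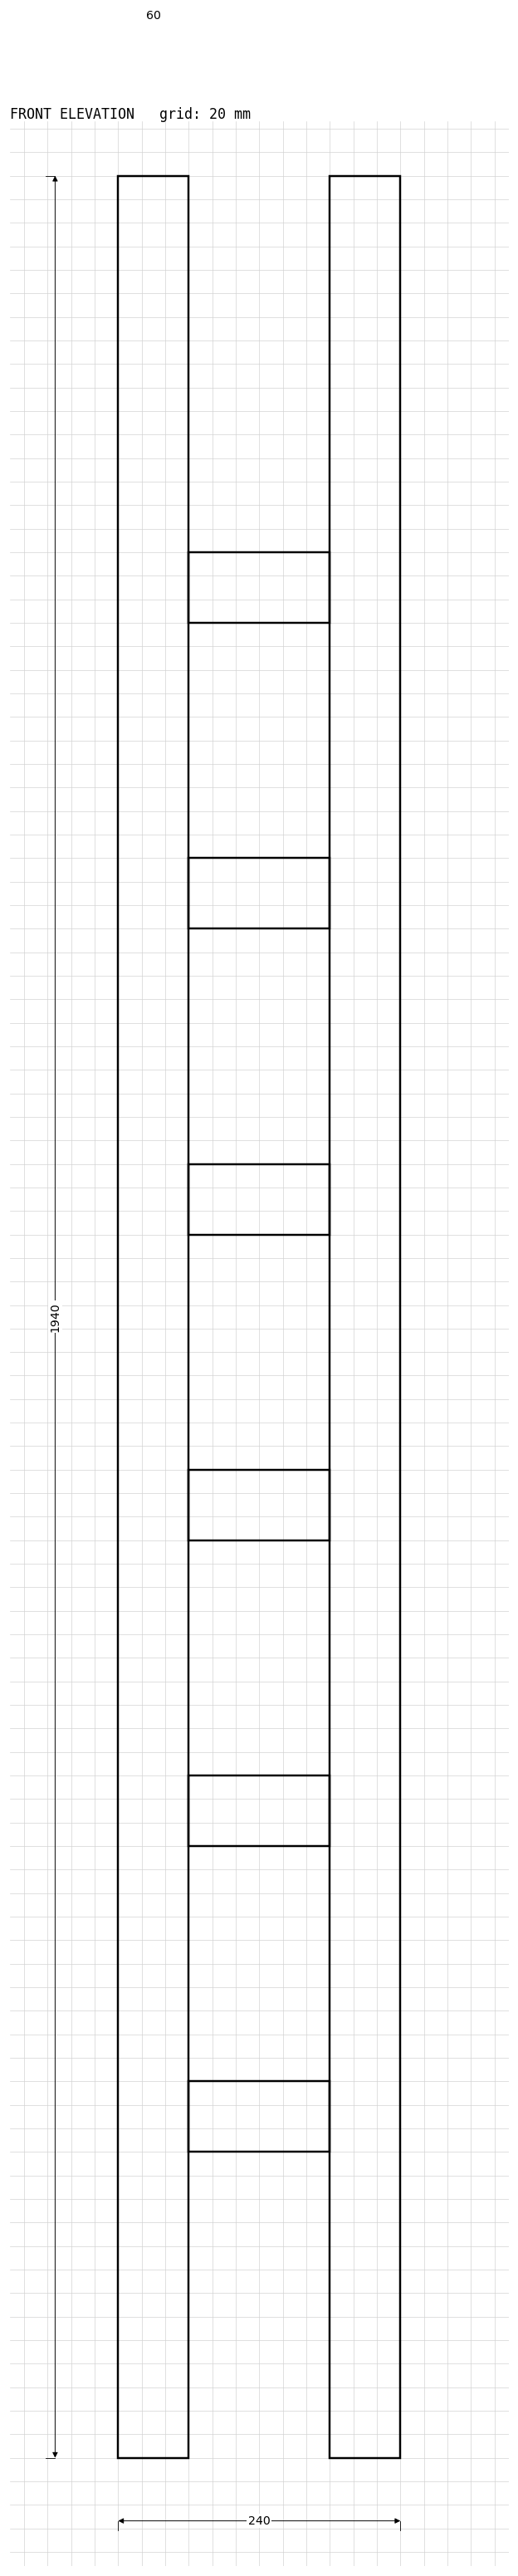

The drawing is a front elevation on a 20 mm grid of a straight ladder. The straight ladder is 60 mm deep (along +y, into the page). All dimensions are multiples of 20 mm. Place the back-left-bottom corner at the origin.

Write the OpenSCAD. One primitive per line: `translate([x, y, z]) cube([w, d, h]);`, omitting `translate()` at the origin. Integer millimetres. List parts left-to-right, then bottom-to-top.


cube([60, 60, 1940]);
translate([60, 0, 260]) cube([120, 60, 60]);
translate([60, 0, 520]) cube([120, 60, 60]);
translate([60, 0, 780]) cube([120, 60, 60]);
translate([60, 0, 1040]) cube([120, 60, 60]);
translate([60, 0, 1300]) cube([120, 60, 60]);
translate([60, 0, 1560]) cube([120, 60, 60]);
translate([180, 0, 0]) cube([60, 60, 1940]);
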